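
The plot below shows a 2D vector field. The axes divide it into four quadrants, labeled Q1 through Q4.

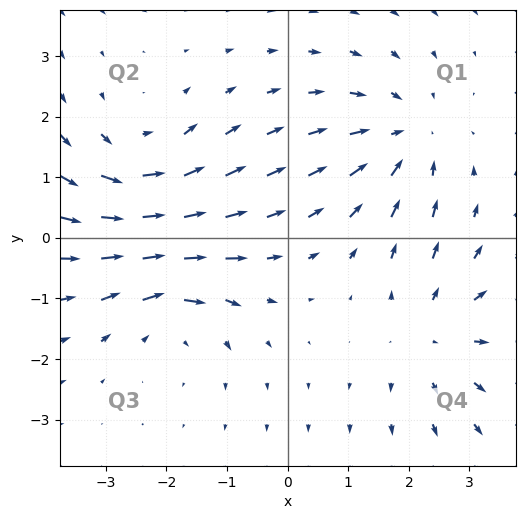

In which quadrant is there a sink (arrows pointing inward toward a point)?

The sink sits at approximately (1.9, 1.7), which lies in quadrant Q1. The divergence there is about -4, negative as expected for a sink.

Q1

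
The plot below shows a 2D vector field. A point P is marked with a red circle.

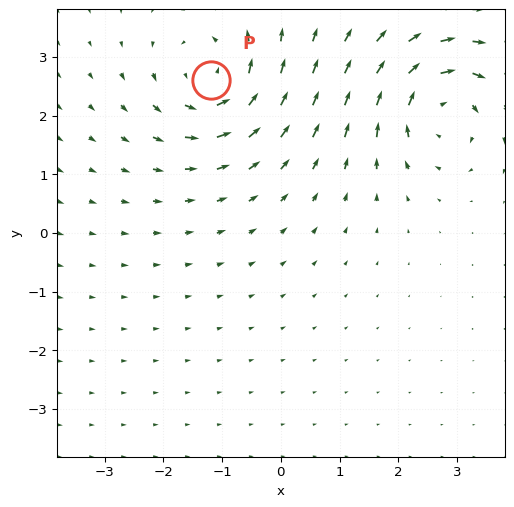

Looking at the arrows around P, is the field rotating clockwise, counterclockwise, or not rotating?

Near P at (-1.2, 2.6) the arrows circulate counterclockwise. The curl (z-component) there is about +3; positive curl means counterclockwise rotation.

counterclockwise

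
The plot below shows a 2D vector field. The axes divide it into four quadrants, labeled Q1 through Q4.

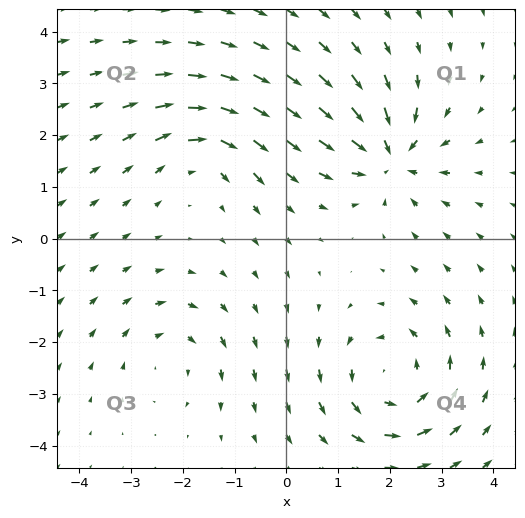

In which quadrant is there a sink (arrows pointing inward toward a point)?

The sink sits at approximately (2.0, 1.6), which lies in quadrant Q1. The divergence there is about -6, negative as expected for a sink.

Q1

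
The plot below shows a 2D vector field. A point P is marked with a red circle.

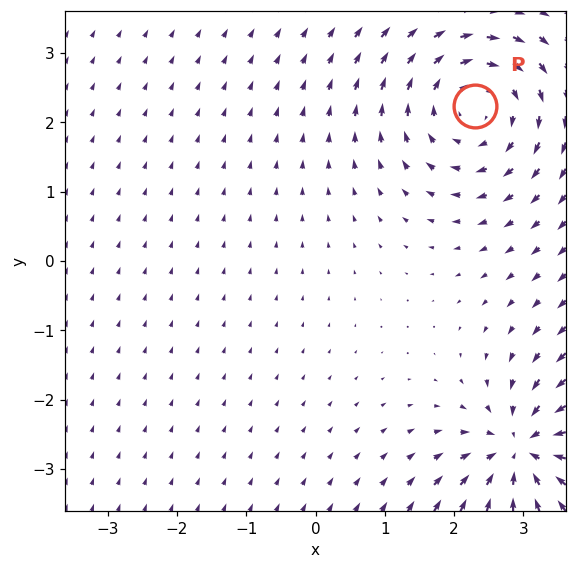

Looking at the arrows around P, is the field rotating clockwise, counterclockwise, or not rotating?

Near P at (2.3, 2.2) the arrows circulate clockwise. The curl (z-component) there is about -4; negative curl means clockwise rotation.

clockwise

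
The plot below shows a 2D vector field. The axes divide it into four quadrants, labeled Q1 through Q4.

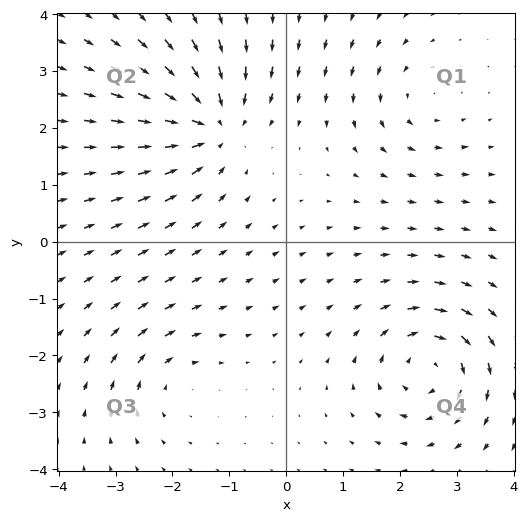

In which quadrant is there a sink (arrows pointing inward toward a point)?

Q2

The sink sits at approximately (-1.3, 2.0), which lies in quadrant Q2. The divergence there is about -6, negative as expected for a sink.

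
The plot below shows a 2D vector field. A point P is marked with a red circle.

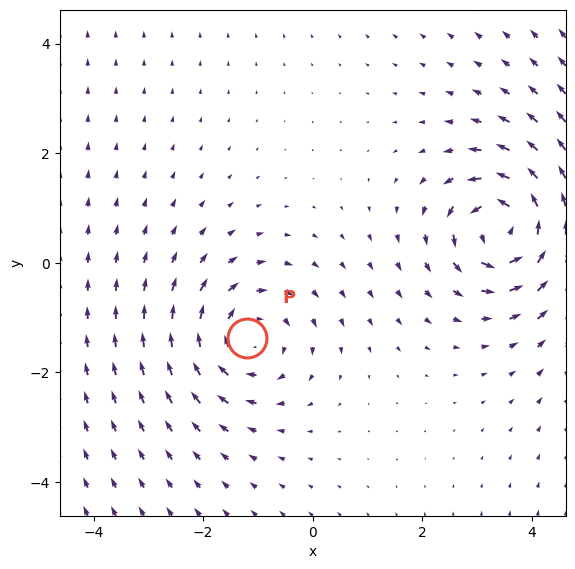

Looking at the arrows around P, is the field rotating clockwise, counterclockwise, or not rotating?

clockwise

Near P at (-1.2, -1.4) the arrows circulate clockwise. The curl (z-component) there is about -3; negative curl means clockwise rotation.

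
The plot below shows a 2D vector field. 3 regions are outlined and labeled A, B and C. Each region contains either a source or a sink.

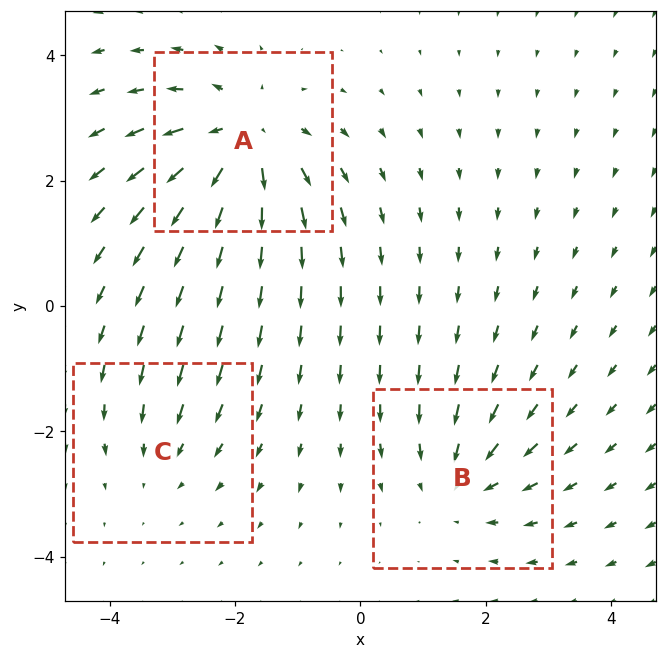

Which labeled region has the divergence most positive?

A

Divergence at each region's feature centre — A: about +5, B: about -3, C: about -2. Region A is most positive.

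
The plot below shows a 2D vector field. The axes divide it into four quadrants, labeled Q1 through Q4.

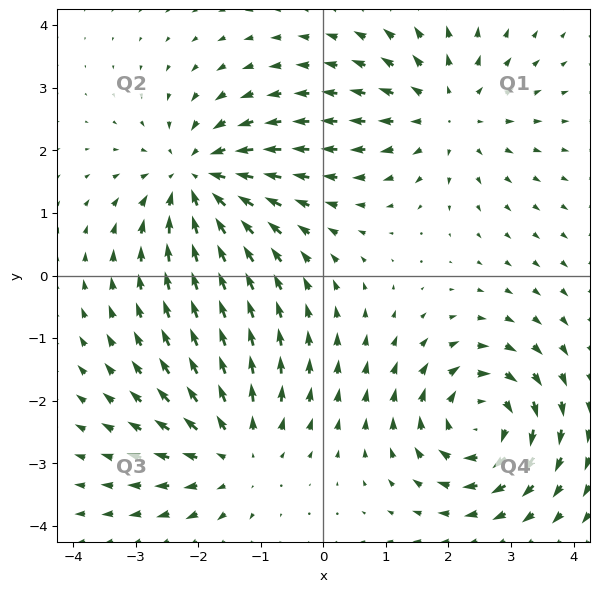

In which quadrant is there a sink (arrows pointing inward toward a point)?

Q2

The sink sits at approximately (-2.0, 1.5), which lies in quadrant Q2. The divergence there is about -5, negative as expected for a sink.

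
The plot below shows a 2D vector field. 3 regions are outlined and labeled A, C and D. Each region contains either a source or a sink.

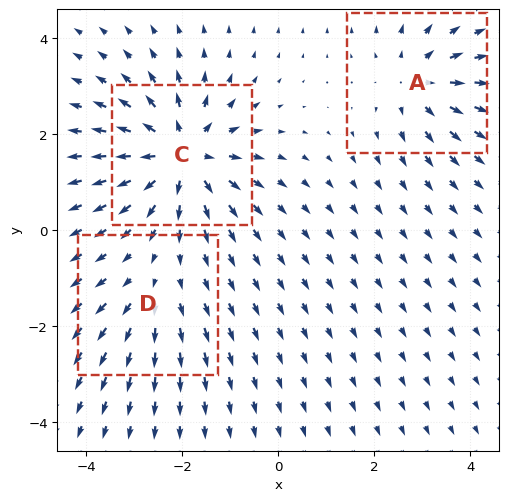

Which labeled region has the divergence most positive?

Divergence at each region's feature centre — A: about +4, C: about +6, D: about +2. Region C is most positive.

C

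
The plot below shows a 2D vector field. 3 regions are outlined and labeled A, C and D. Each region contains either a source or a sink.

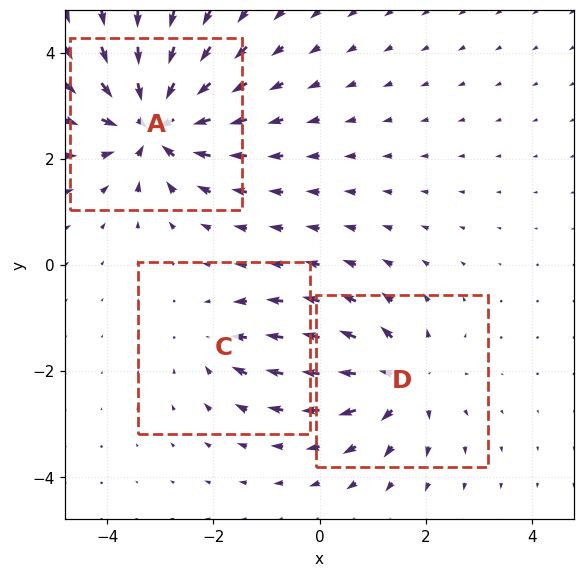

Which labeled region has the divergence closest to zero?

Divergence at each region's feature centre — A: about -6, C: about -2, D: about +4. Region C is closest to zero.

C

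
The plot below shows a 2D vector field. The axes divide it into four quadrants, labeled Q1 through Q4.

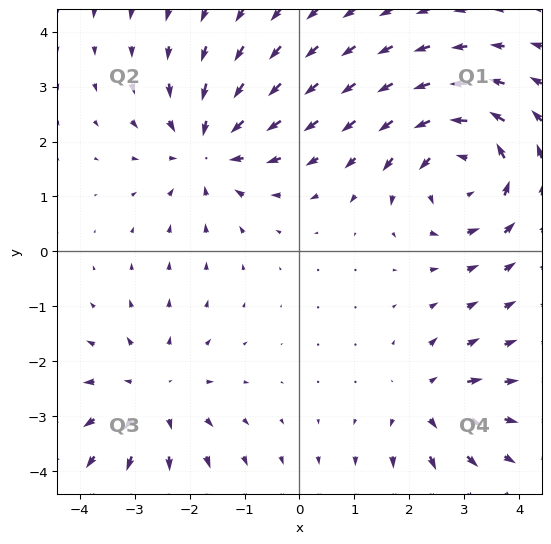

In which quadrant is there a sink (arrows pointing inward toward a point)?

The sink sits at approximately (-1.7, 1.9), which lies in quadrant Q2. The divergence there is about -4, negative as expected for a sink.

Q2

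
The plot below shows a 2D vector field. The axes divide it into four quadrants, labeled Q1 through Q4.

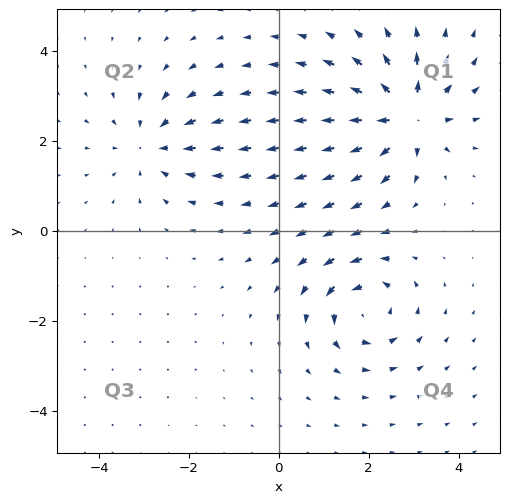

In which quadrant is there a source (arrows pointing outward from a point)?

The source sits at approximately (2.8, 2.5), which lies in quadrant Q1. The divergence there is about +5, positive as expected for a source.

Q1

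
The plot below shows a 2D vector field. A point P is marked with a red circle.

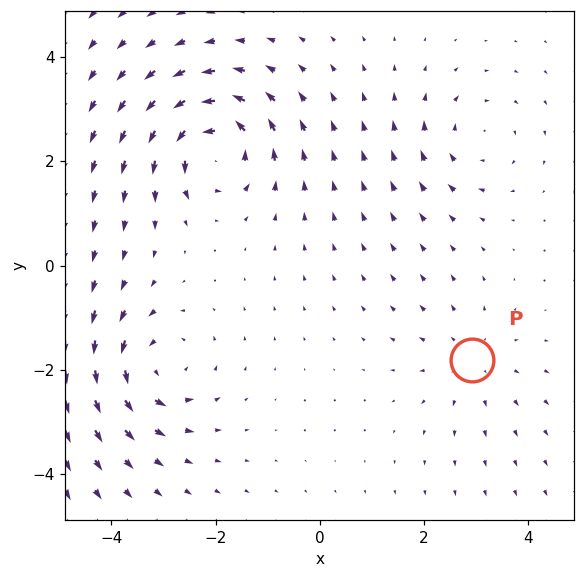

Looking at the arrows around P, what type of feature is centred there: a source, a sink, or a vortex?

At P (2.9, -1.8) the arrows spread outward. Divergence about +2, curl ≈0 — positive divergence with near-zero curl is a source.

source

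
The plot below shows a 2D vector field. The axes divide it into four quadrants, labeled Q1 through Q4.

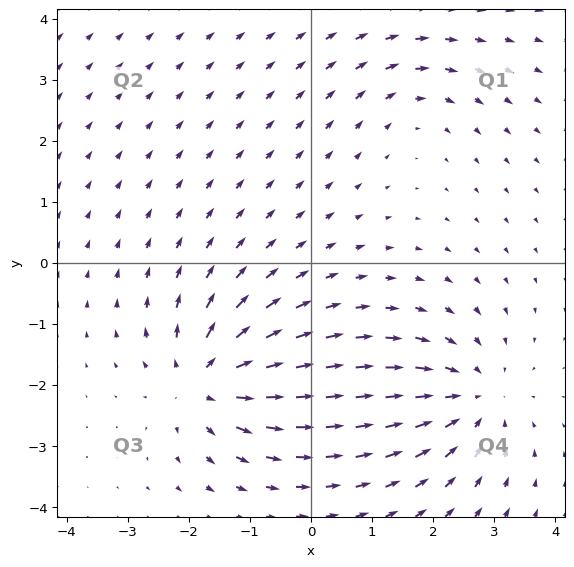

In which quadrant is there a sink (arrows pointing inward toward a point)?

The sink sits at approximately (2.6, -2.2), which lies in quadrant Q4. The divergence there is about -4, negative as expected for a sink.

Q4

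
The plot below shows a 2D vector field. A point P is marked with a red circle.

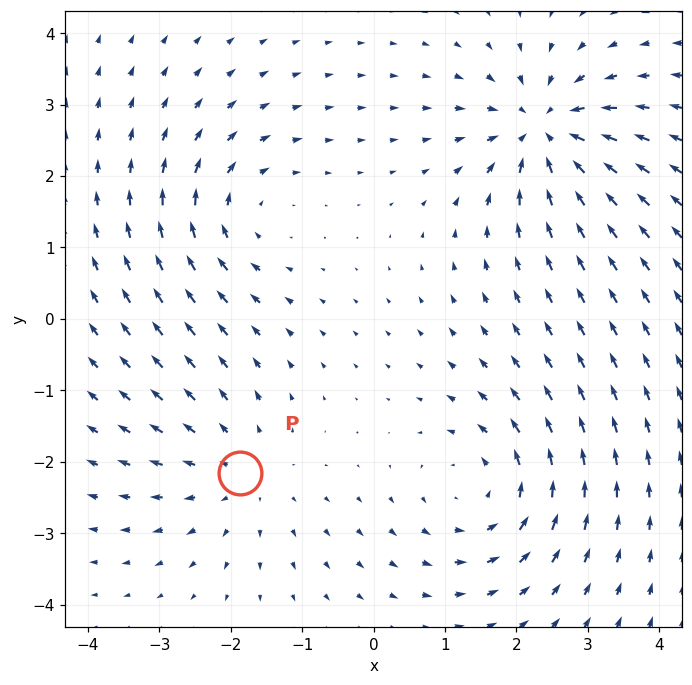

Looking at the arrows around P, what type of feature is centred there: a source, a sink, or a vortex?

source

At P (-1.9, -2.2) the arrows spread outward. Divergence about +3, curl ≈0 — positive divergence with near-zero curl is a source.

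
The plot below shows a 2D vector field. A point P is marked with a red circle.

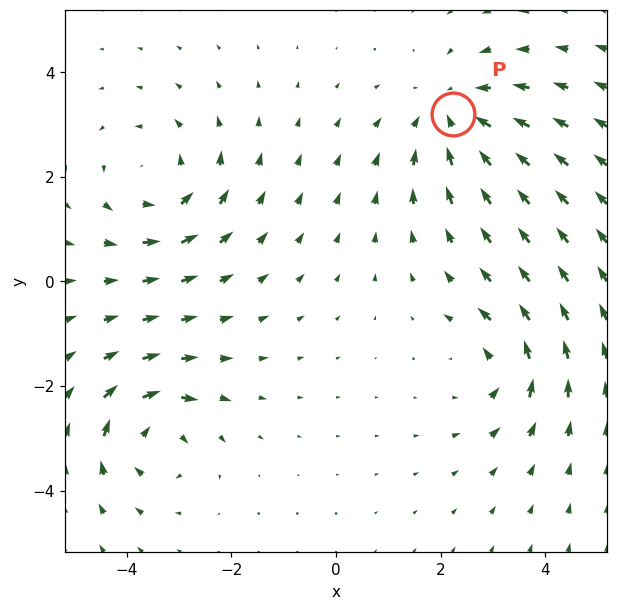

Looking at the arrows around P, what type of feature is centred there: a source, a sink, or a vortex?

sink

At P (2.2, 3.2) the arrows converge inward. Divergence about -4, curl ≈0 — negative divergence with near-zero curl is a sink.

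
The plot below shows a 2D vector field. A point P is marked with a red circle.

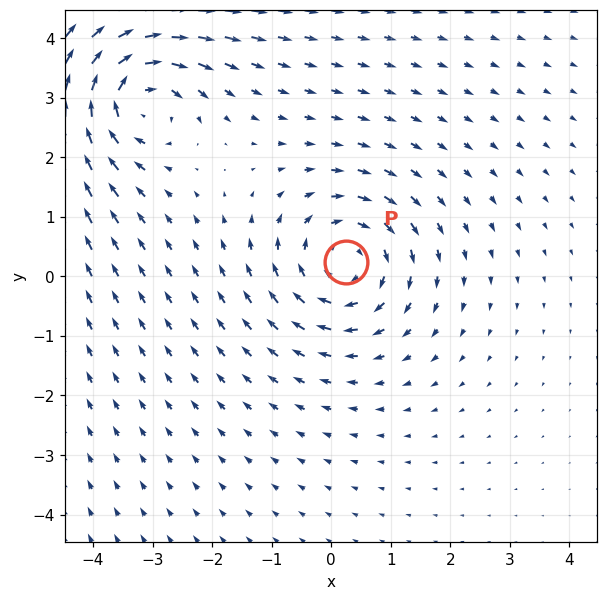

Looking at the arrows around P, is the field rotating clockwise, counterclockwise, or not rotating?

clockwise

Near P at (0.2, 0.2) the arrows circulate clockwise. The curl (z-component) there is about -4; negative curl means clockwise rotation.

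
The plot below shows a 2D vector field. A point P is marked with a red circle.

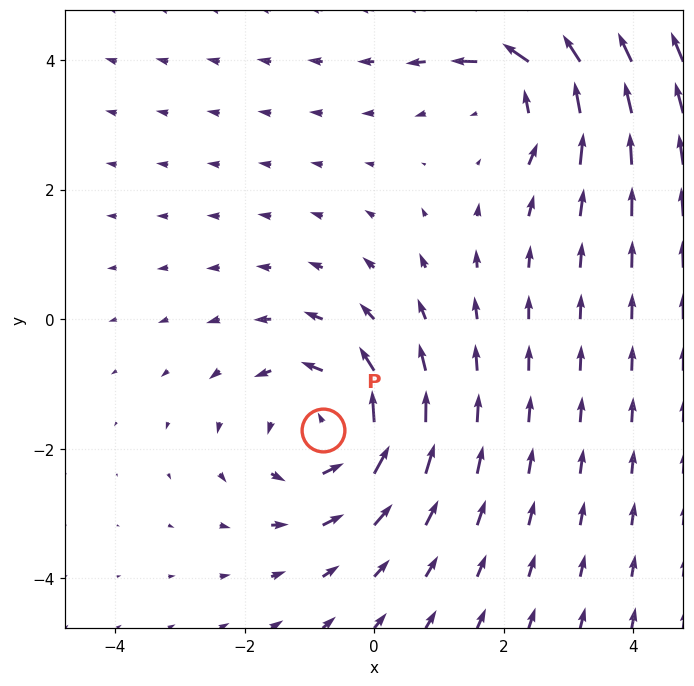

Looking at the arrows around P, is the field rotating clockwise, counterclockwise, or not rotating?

counterclockwise

Near P at (-0.8, -1.7) the arrows circulate counterclockwise. The curl (z-component) there is about +4; positive curl means counterclockwise rotation.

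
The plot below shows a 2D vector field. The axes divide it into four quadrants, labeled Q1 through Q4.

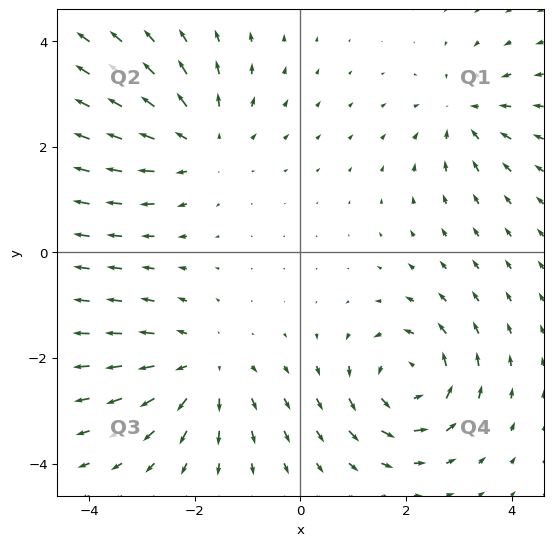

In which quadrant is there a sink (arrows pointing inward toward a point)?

Q1

The sink sits at approximately (3.1, 2.6), which lies in quadrant Q1. The divergence there is about -3, negative as expected for a sink.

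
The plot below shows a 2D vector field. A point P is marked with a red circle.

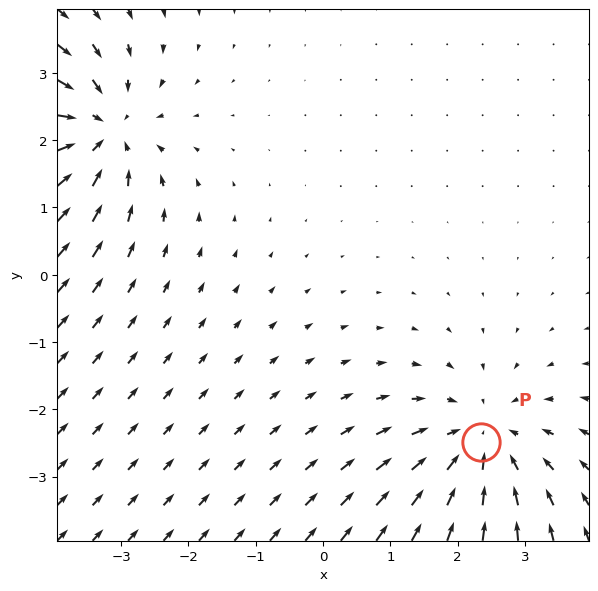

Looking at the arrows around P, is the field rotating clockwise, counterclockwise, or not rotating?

not rotating

Near P at (2.3, -2.5) the arrows show no circulation. The curl there is ≈0.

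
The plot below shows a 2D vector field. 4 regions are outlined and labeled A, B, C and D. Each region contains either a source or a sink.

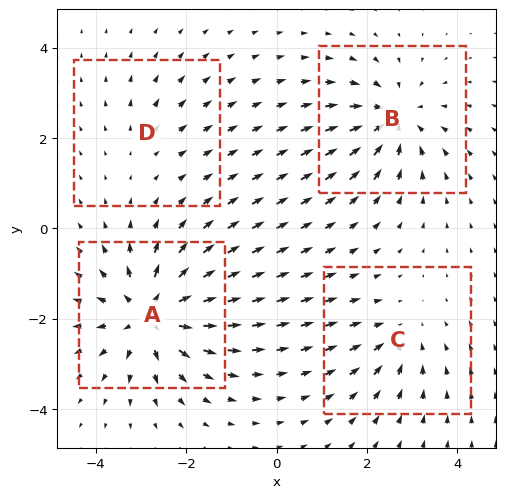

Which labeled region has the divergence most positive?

Divergence at each region's feature centre — A: about +7, B: about -5, C: about -3, D: about +2. Region A is most positive.

A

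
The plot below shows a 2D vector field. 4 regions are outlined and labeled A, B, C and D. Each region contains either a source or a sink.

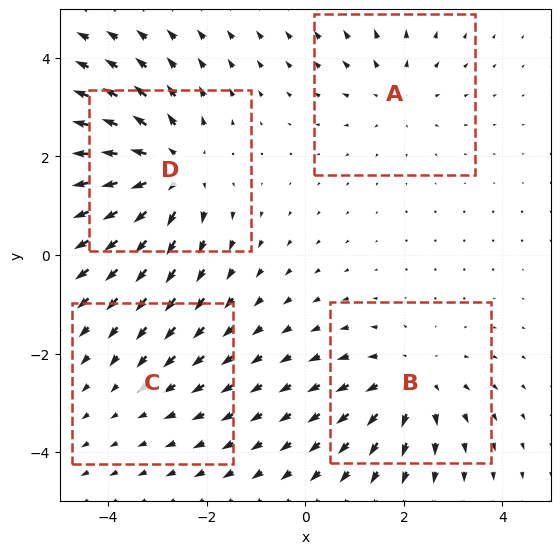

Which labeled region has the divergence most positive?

D

Divergence at each region's feature centre — A: about +3, B: about +4, C: about -2, D: about +6. Region D is most positive.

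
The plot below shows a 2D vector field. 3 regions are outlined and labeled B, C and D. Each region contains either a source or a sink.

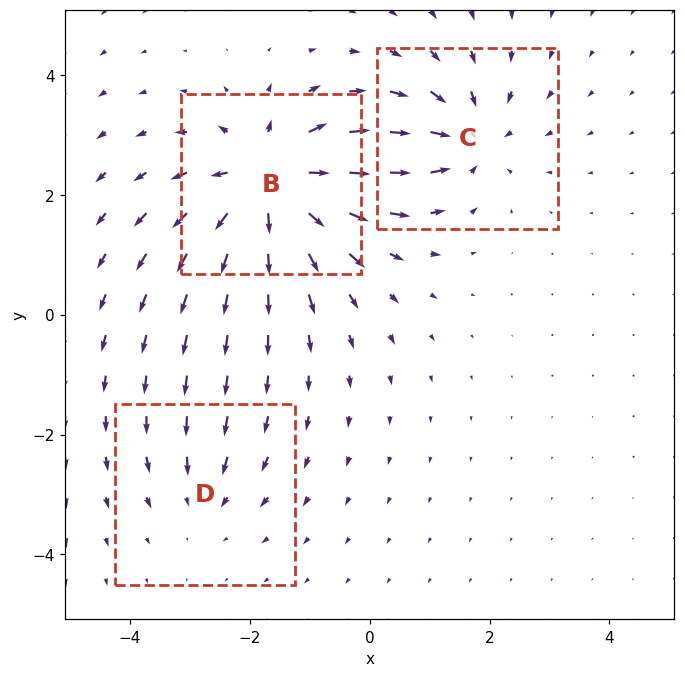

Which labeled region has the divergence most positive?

Divergence at each region's feature centre — B: about +6, C: about -4, D: about -2. Region B is most positive.

B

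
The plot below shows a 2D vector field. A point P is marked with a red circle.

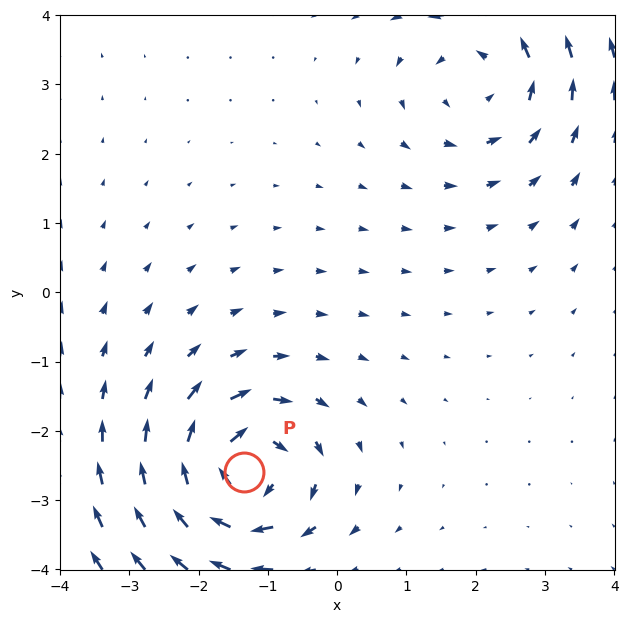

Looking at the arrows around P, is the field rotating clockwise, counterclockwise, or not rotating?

clockwise

Near P at (-1.4, -2.6) the arrows circulate clockwise. The curl (z-component) there is about -6; negative curl means clockwise rotation.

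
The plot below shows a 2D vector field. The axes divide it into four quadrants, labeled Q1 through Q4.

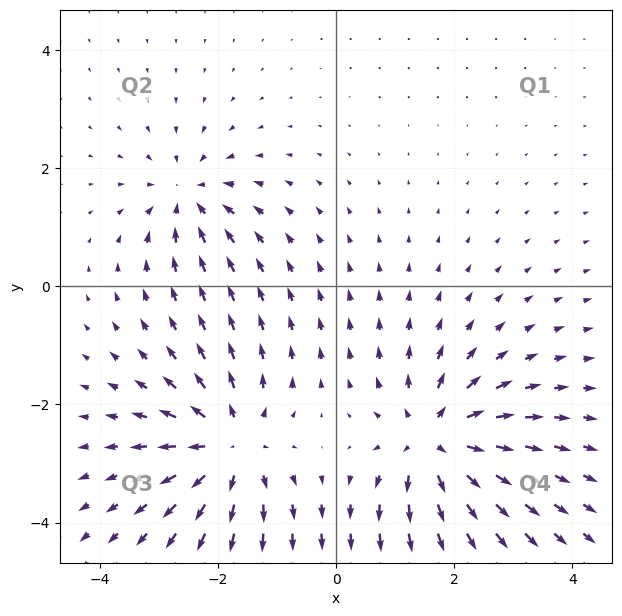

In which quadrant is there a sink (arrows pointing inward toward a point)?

Q2

The sink sits at approximately (-2.5, 1.5), which lies in quadrant Q2. The divergence there is about -4, negative as expected for a sink.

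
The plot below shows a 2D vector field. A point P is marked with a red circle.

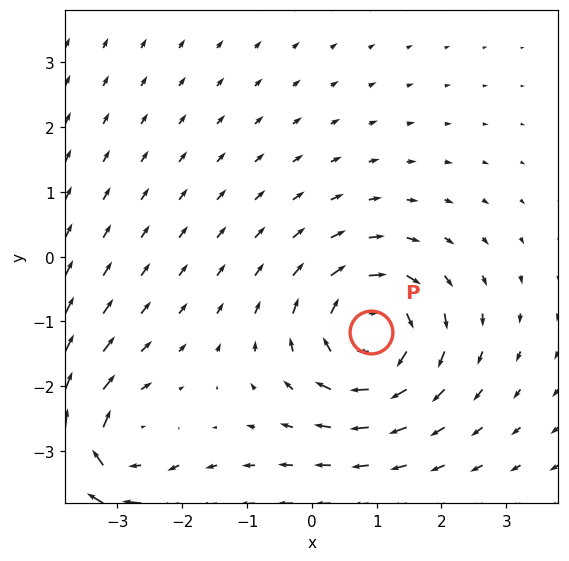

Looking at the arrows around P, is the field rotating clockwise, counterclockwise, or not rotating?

clockwise

Near P at (0.9, -1.2) the arrows circulate clockwise. The curl (z-component) there is about -4; negative curl means clockwise rotation.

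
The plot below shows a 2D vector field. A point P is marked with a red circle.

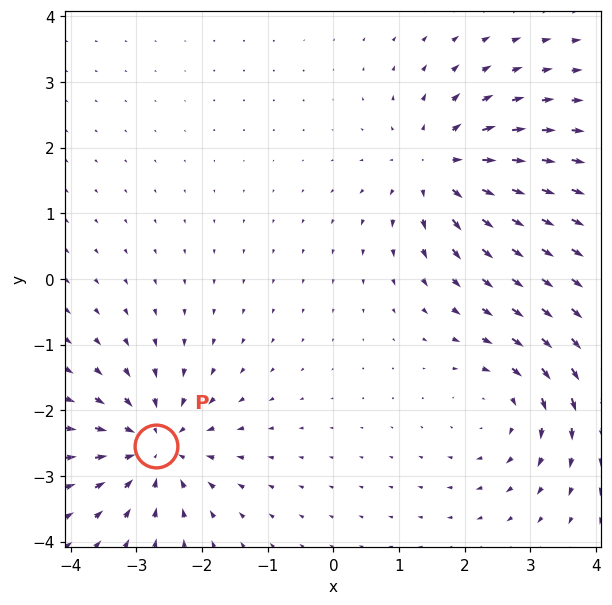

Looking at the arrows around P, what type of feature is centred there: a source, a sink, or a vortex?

At P (-2.7, -2.5) the arrows converge inward. Divergence about -6, curl ≈0 — negative divergence with near-zero curl is a sink.

sink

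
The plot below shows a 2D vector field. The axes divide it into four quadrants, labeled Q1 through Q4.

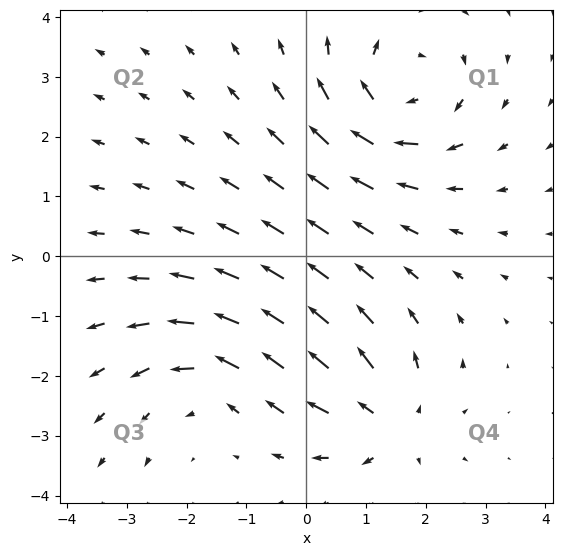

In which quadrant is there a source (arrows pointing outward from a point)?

The source sits at approximately (1.4, -2.8), which lies in quadrant Q4. The divergence there is about +4, positive as expected for a source.

Q4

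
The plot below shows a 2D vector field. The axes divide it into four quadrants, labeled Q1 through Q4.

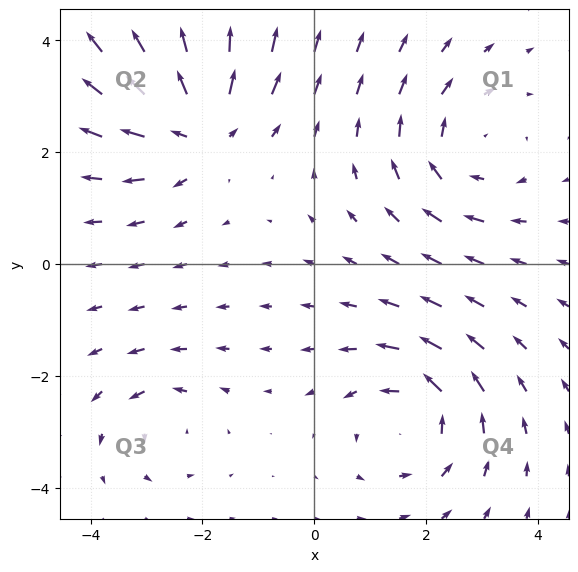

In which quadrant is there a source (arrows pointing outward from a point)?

The source sits at approximately (-2.1, 2.4), which lies in quadrant Q2. The divergence there is about +6, positive as expected for a source.

Q2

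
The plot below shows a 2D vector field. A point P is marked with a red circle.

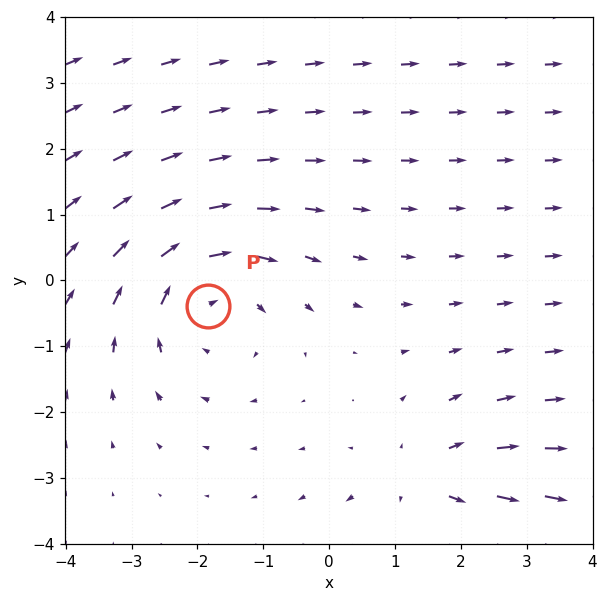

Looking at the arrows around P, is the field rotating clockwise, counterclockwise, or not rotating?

Near P at (-1.8, -0.4) the arrows circulate clockwise. The curl (z-component) there is about -3; negative curl means clockwise rotation.

clockwise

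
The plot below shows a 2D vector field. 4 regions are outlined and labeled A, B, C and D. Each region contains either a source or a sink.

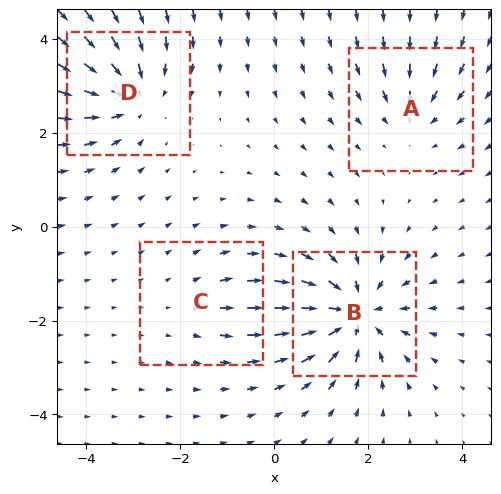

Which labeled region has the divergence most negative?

Divergence at each region's feature centre — A: about -3, B: about -7, C: about +2, D: about -5. Region B is most negative.

B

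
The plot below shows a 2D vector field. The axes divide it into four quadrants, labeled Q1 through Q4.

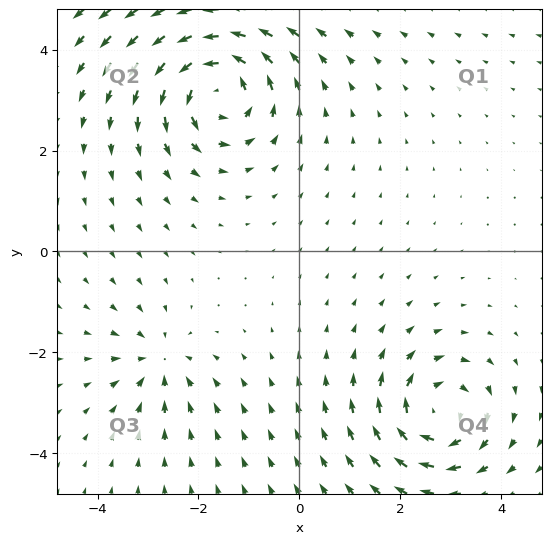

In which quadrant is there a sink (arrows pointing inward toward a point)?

Q3

The sink sits at approximately (-2.8, -2.2), which lies in quadrant Q3. The divergence there is about -3, negative as expected for a sink.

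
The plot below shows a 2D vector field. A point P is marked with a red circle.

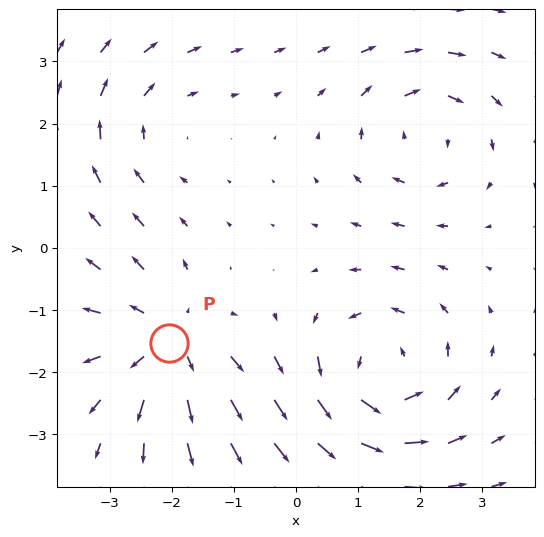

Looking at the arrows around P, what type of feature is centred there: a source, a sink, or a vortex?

At P (-2.0, -1.5) the arrows spread outward. Divergence about +4, curl ≈0 — positive divergence with near-zero curl is a source.

source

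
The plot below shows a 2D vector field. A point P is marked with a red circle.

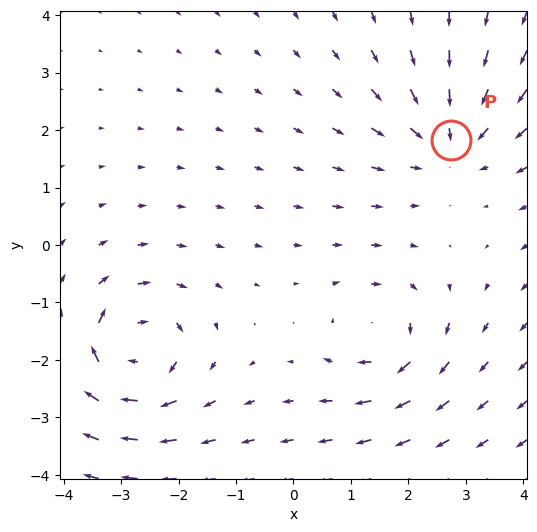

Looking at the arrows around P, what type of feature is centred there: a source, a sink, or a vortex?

sink

At P (2.7, 1.8) the arrows converge inward. Divergence about -3, curl ≈0 — negative divergence with near-zero curl is a sink.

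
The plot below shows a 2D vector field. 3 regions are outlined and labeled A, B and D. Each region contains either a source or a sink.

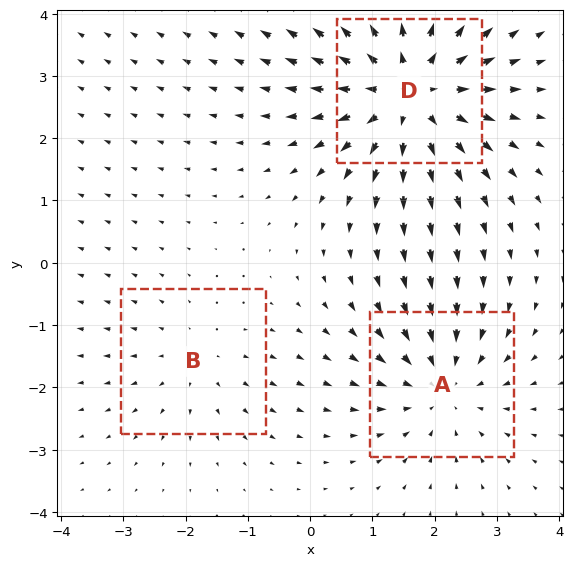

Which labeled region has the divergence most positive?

Divergence at each region's feature centre — A: about -3, B: about +2, D: about +4. Region D is most positive.

D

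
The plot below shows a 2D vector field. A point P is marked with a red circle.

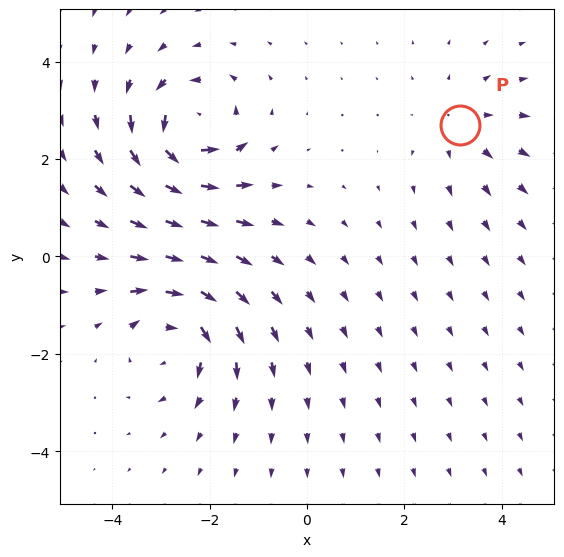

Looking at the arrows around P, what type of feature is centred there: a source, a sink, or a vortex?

At P (3.1, 2.7) the arrows spread outward. Divergence about +2, curl ≈0 — positive divergence with near-zero curl is a source.

source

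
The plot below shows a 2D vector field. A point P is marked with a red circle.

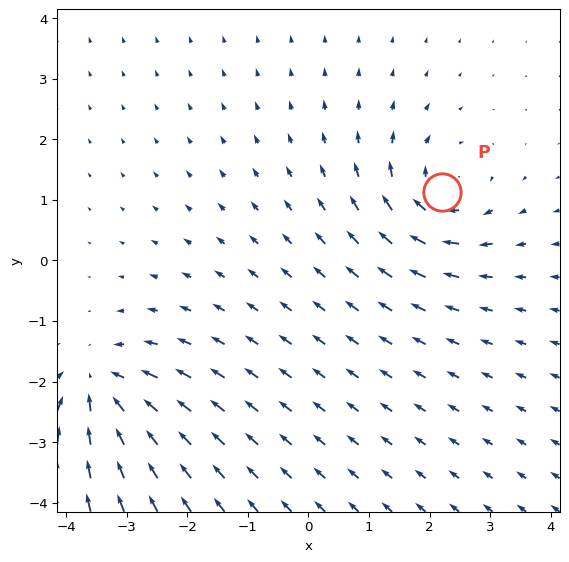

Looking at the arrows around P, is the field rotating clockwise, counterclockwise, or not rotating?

clockwise

Near P at (2.2, 1.1) the arrows circulate clockwise. The curl (z-component) there is about -4; negative curl means clockwise rotation.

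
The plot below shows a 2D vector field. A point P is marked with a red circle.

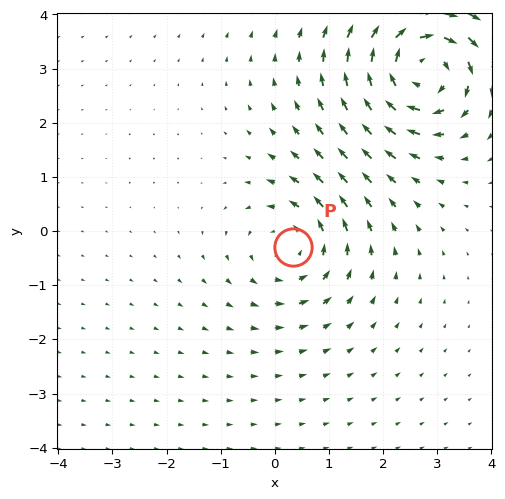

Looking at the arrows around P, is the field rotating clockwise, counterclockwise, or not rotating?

counterclockwise

Near P at (0.3, -0.3) the arrows circulate counterclockwise. The curl (z-component) there is about +3; positive curl means counterclockwise rotation.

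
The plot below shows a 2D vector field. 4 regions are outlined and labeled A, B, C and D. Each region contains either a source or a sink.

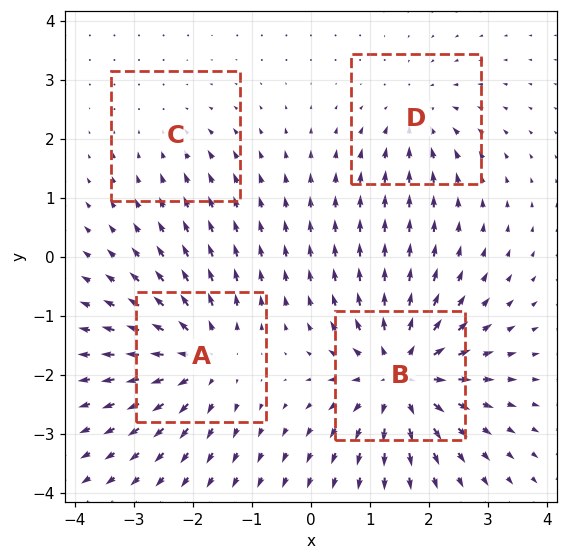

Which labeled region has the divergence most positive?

B

Divergence at each region's feature centre — A: about +6, B: about +8, C: about -2, D: about -4. Region B is most positive.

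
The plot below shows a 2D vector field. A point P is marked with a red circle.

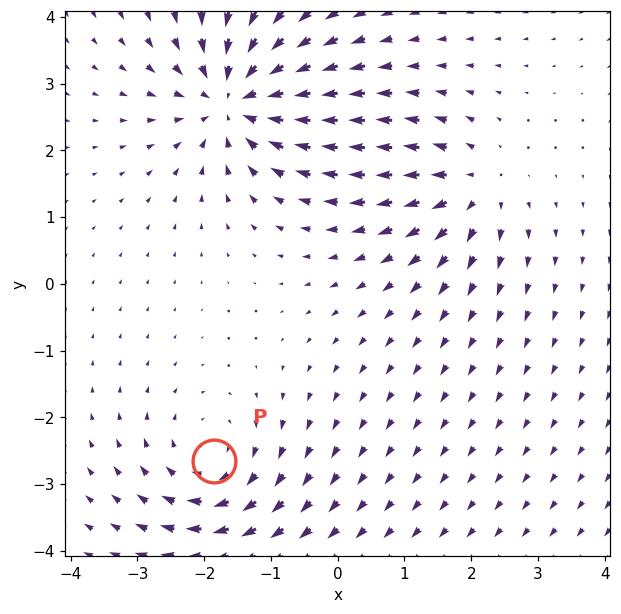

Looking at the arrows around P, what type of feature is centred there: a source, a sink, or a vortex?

vortex

At P (-1.9, -2.7) the arrows circulate clockwise. Divergence ≈0, curl about -3 — near-zero divergence with nonzero curl is a vortex.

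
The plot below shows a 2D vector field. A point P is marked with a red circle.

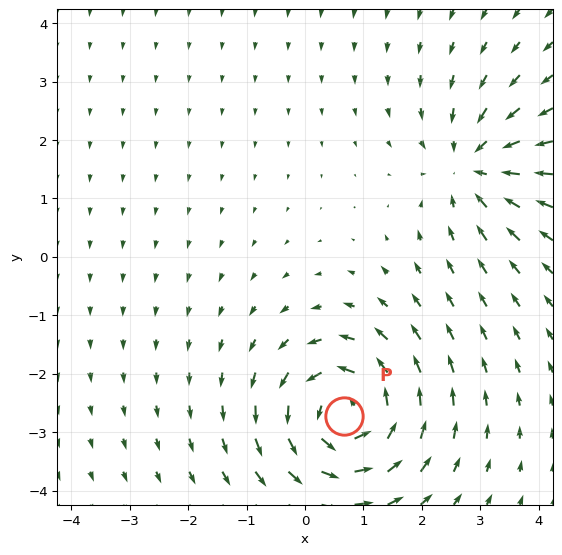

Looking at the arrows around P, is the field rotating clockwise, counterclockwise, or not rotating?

counterclockwise

Near P at (0.7, -2.7) the arrows circulate counterclockwise. The curl (z-component) there is about +6; positive curl means counterclockwise rotation.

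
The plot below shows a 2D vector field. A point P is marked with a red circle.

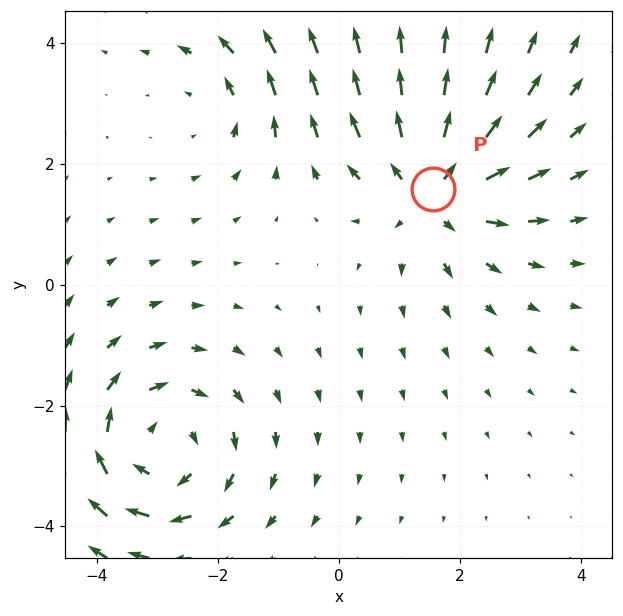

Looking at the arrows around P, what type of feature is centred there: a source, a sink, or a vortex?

At P (1.6, 1.6) the arrows spread outward. Divergence about +4, curl ≈0 — positive divergence with near-zero curl is a source.

source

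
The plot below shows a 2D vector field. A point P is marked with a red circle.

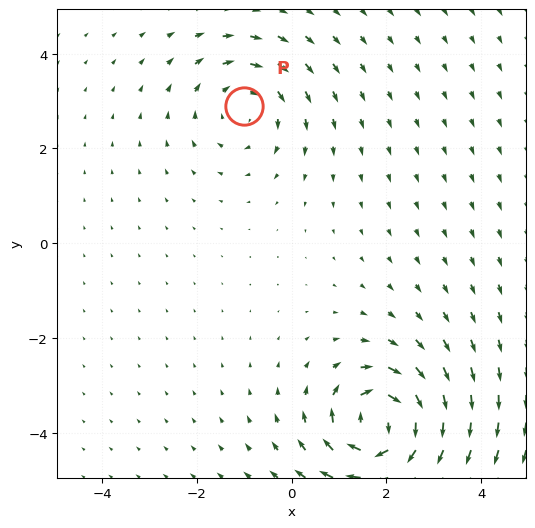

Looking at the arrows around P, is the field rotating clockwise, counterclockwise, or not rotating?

Near P at (-1.0, 2.9) the arrows circulate clockwise. The curl (z-component) there is about -3; negative curl means clockwise rotation.

clockwise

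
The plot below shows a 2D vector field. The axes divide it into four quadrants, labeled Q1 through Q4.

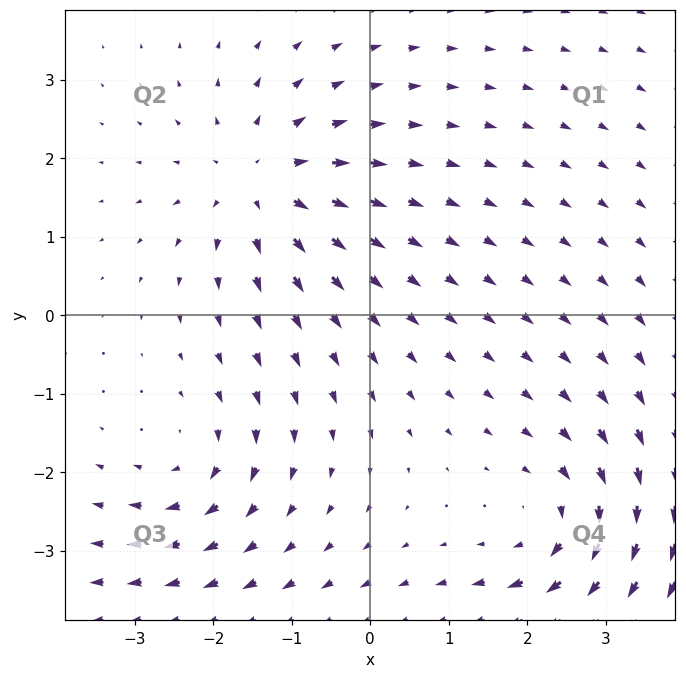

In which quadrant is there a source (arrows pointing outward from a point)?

The source sits at approximately (-1.4, 1.7), which lies in quadrant Q2. The divergence there is about +5, positive as expected for a source.

Q2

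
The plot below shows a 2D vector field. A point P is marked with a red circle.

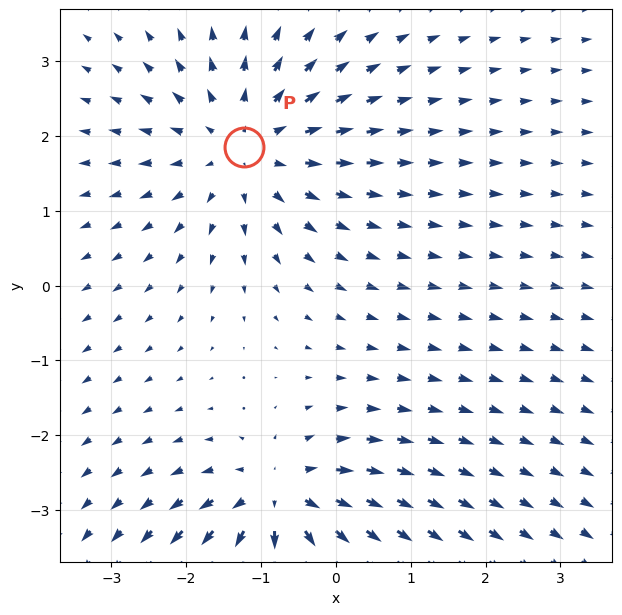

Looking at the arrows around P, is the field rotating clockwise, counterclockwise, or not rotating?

not rotating

Near P at (-1.2, 1.9) the arrows show no circulation. The curl there is ≈0.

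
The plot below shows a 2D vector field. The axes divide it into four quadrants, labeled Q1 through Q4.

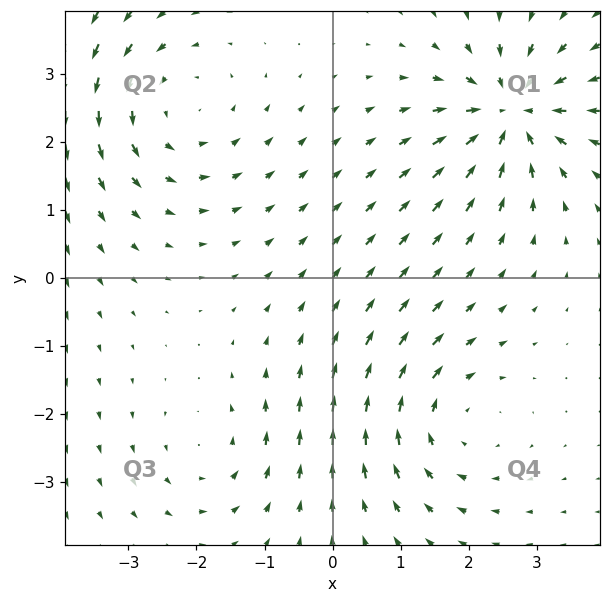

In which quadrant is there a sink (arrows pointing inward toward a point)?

The sink sits at approximately (2.6, 2.4), which lies in quadrant Q1. The divergence there is about -7, negative as expected for a sink.

Q1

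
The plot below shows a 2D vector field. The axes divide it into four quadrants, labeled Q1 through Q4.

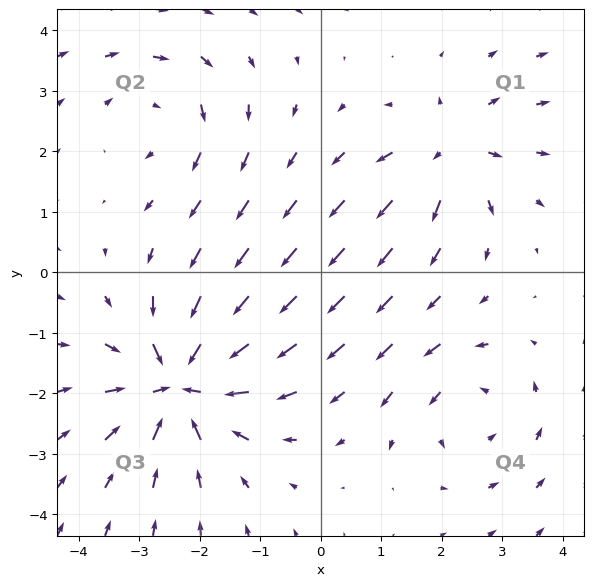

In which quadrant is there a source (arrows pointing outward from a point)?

Q1

The source sits at approximately (2.2, 2.0), which lies in quadrant Q1. The divergence there is about +4, positive as expected for a source.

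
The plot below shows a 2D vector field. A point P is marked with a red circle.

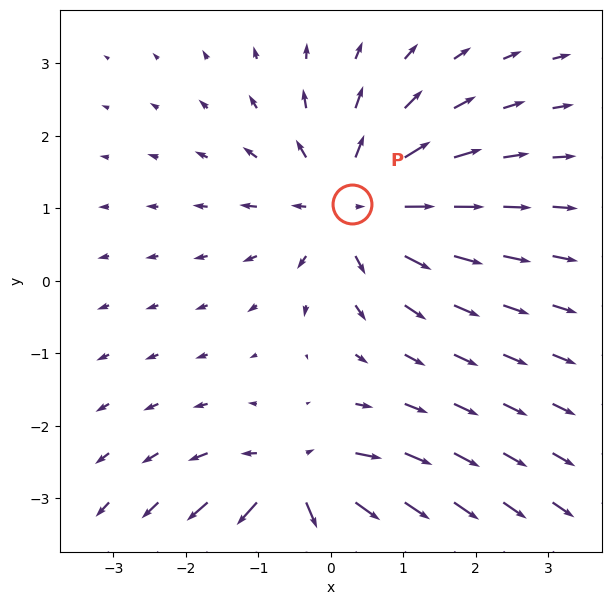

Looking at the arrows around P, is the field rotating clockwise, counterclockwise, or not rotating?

Near P at (0.3, 1.1) the arrows show no circulation. The curl there is ≈0.

not rotating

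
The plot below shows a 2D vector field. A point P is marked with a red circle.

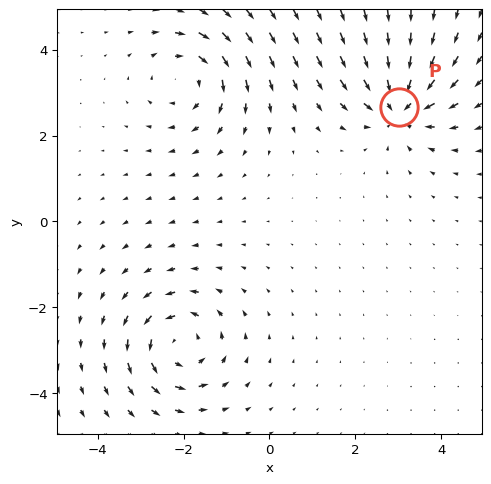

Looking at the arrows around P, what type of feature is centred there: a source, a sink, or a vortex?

At P (3.0, 2.7) the arrows converge inward. Divergence about -6, curl ≈0 — negative divergence with near-zero curl is a sink.

sink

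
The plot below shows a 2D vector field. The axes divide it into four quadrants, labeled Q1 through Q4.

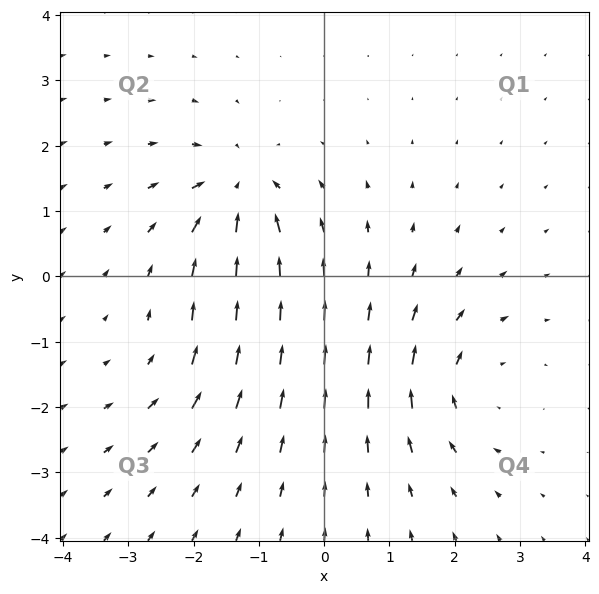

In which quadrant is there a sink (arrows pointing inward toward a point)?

Q2

The sink sits at approximately (-1.3, 1.3), which lies in quadrant Q2. The divergence there is about -6, negative as expected for a sink.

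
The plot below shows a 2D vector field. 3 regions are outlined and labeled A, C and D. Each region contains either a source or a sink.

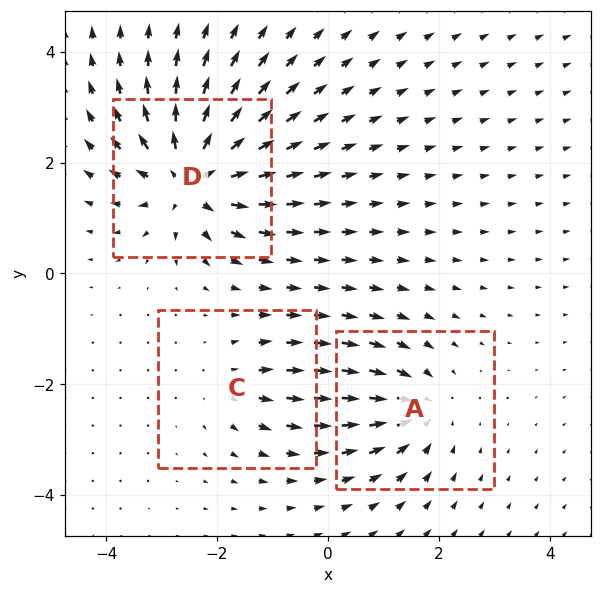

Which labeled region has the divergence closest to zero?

Divergence at each region's feature centre — A: about -4, C: about +2, D: about +7. Region C is closest to zero.

C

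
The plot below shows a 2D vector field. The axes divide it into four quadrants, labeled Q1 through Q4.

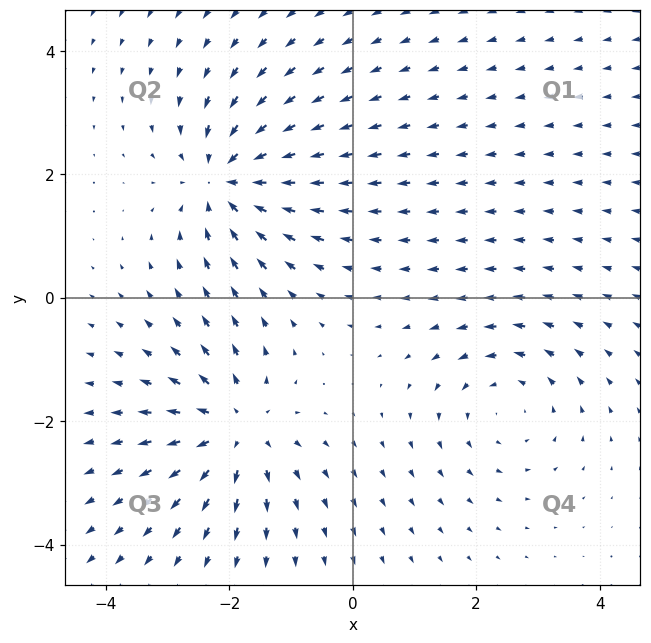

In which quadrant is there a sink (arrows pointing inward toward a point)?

The sink sits at approximately (-2.0, 1.9), which lies in quadrant Q2. The divergence there is about -6, negative as expected for a sink.

Q2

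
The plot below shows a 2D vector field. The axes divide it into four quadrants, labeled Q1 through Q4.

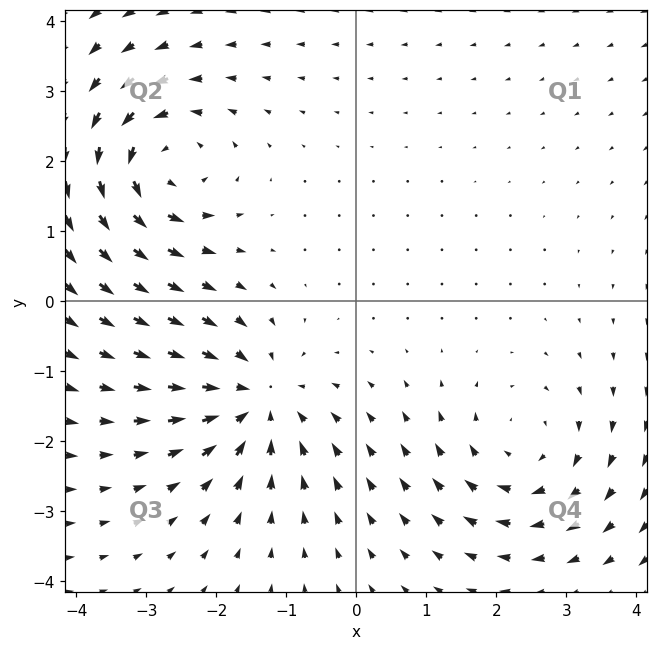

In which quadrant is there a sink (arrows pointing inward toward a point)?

Q3

The sink sits at approximately (-1.4, -1.4), which lies in quadrant Q3. The divergence there is about -5, negative as expected for a sink.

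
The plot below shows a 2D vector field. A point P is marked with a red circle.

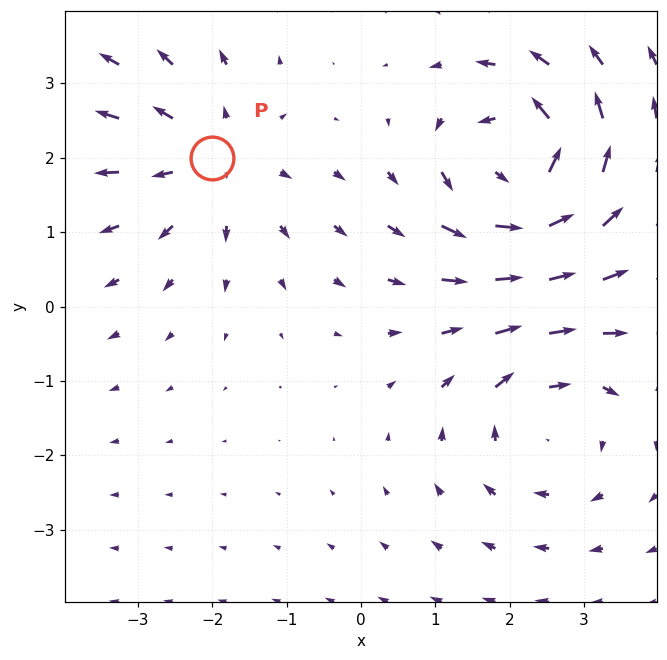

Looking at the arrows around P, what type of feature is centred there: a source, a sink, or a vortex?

At P (-2.0, 2.0) the arrows spread outward. Divergence about +3, curl ≈0 — positive divergence with near-zero curl is a source.

source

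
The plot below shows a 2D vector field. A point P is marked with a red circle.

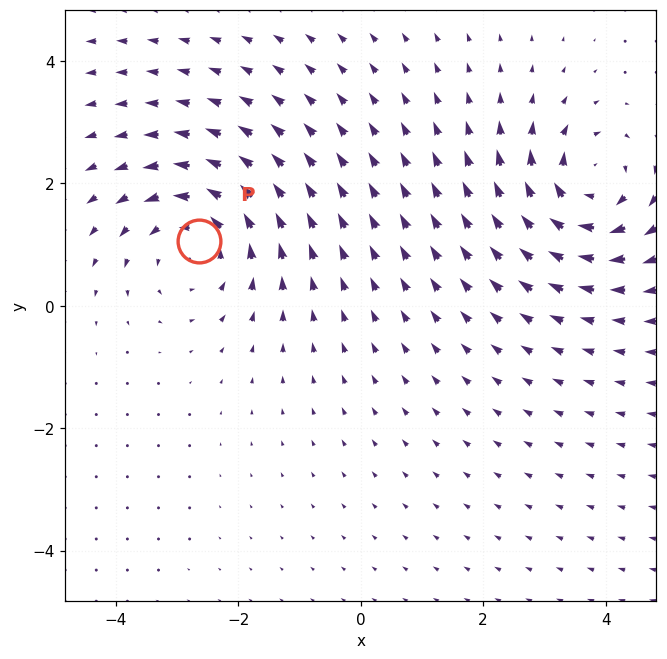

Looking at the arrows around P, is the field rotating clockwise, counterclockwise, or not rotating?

Near P at (-2.6, 1.1) the arrows circulate counterclockwise. The curl (z-component) there is about +4; positive curl means counterclockwise rotation.

counterclockwise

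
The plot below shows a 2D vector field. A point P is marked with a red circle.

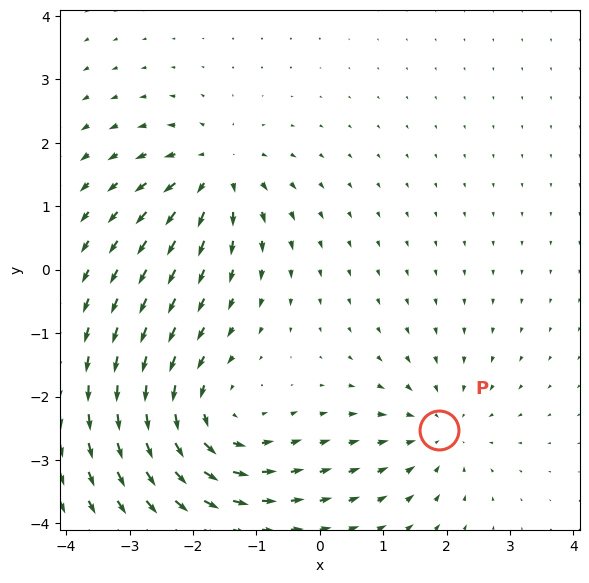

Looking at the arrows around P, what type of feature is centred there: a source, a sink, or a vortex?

At P (1.9, -2.5) the arrows converge inward. Divergence about -3, curl ≈0 — negative divergence with near-zero curl is a sink.

sink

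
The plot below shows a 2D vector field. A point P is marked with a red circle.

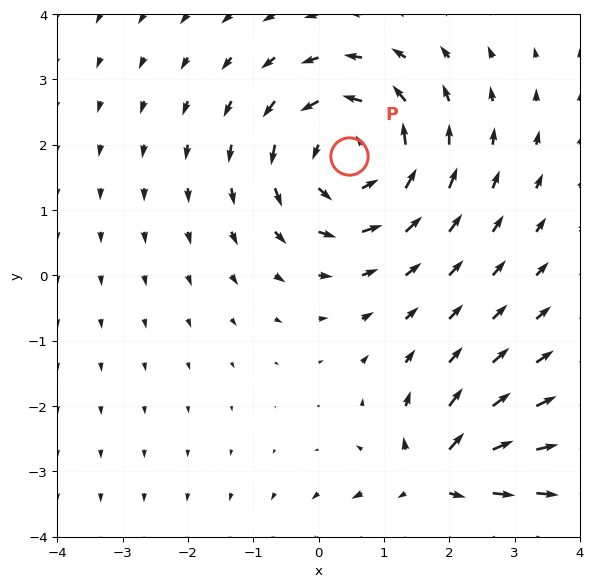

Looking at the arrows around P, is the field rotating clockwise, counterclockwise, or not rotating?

counterclockwise

Near P at (0.5, 1.8) the arrows circulate counterclockwise. The curl (z-component) there is about +3; positive curl means counterclockwise rotation.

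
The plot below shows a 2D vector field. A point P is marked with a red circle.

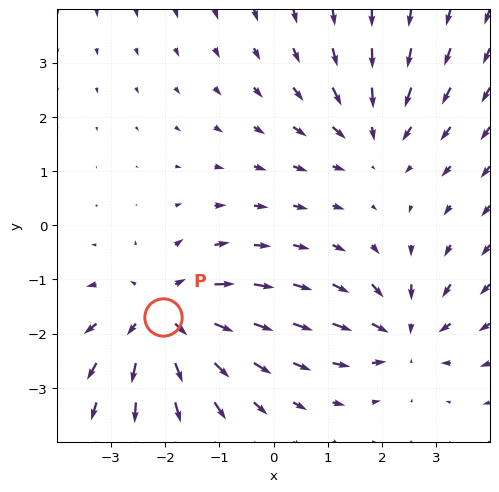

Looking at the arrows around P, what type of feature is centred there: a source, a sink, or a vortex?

source

At P (-2.0, -1.7) the arrows spread outward. Divergence about +4, curl ≈0 — positive divergence with near-zero curl is a source.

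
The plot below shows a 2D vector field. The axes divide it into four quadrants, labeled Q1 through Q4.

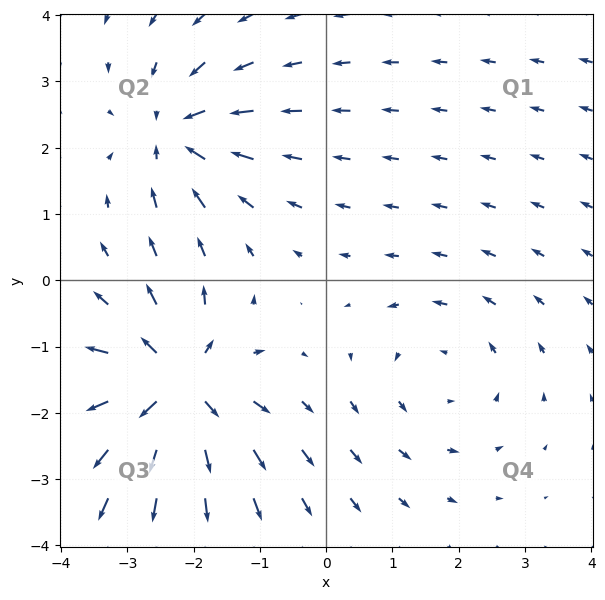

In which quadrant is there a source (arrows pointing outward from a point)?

The source sits at approximately (-2.3, -1.6), which lies in quadrant Q3. The divergence there is about +6, positive as expected for a source.

Q3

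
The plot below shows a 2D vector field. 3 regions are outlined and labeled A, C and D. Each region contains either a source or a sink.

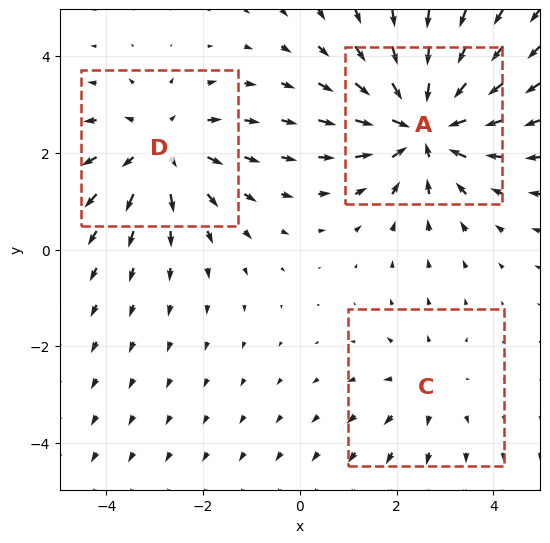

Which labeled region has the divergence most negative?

A

Divergence at each region's feature centre — A: about -4, C: about +2, D: about +3. Region A is most negative.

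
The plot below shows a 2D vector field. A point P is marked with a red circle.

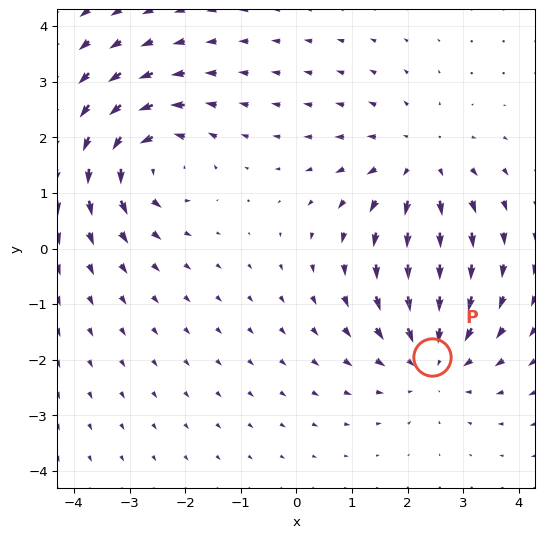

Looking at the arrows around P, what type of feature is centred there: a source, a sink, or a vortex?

sink

At P (2.4, -1.9) the arrows converge inward. Divergence about -4, curl ≈0 — negative divergence with near-zero curl is a sink.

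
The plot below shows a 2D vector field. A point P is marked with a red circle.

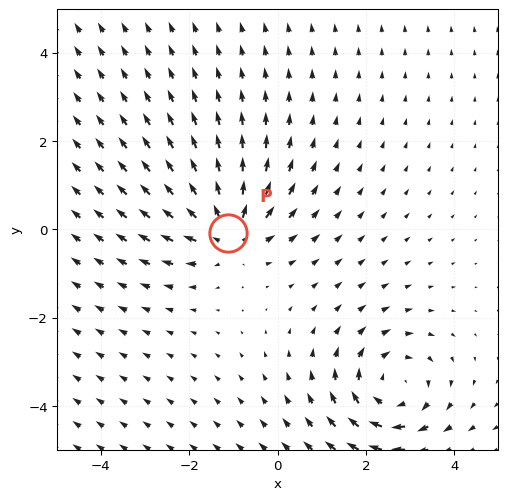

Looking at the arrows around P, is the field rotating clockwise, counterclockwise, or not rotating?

Near P at (-1.1, -0.1) the arrows show no circulation. The curl there is ≈0.

not rotating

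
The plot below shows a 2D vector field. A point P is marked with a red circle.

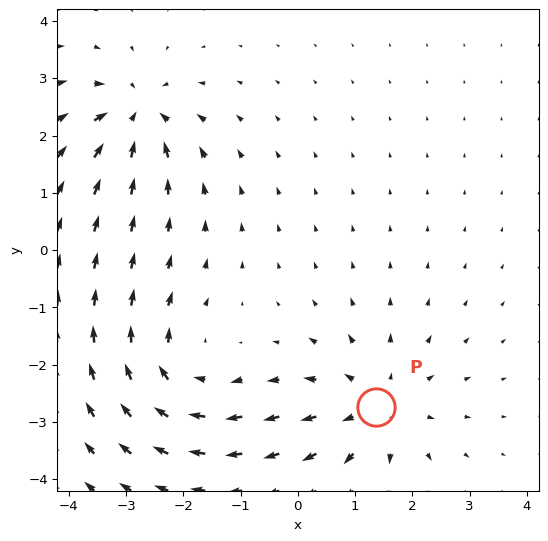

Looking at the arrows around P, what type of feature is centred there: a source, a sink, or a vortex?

At P (1.4, -2.7) the arrows spread outward. Divergence about +4, curl ≈0 — positive divergence with near-zero curl is a source.

source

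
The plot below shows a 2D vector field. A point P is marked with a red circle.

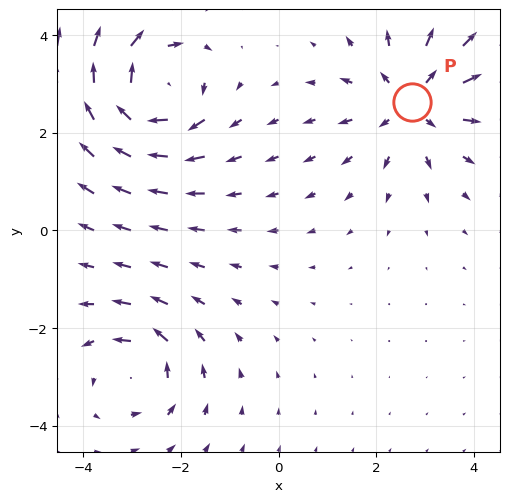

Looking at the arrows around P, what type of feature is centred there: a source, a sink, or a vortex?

source

At P (2.7, 2.6) the arrows spread outward. Divergence about +5, curl ≈0 — positive divergence with near-zero curl is a source.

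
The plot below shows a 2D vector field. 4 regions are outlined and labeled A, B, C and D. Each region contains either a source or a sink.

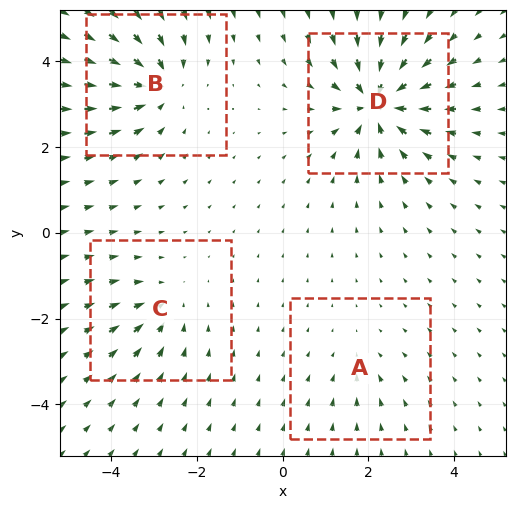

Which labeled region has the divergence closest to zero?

A

Divergence at each region's feature centre — A: about -2, B: about -6, C: about -4, D: about -8. Region A is closest to zero.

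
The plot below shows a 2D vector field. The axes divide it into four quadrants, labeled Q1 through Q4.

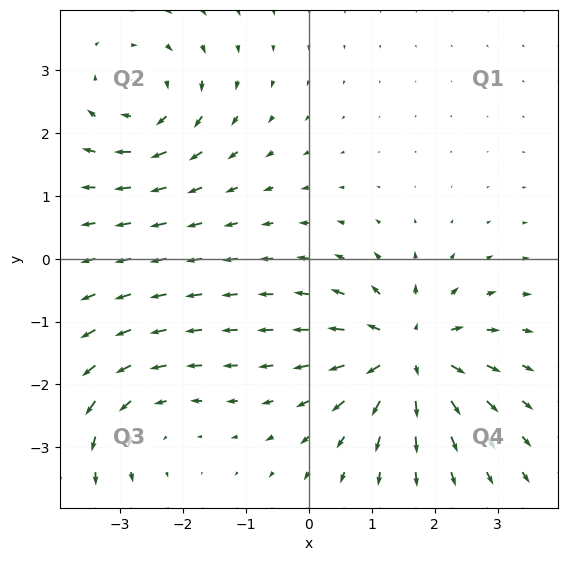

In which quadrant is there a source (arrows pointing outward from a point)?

Q4

The source sits at approximately (1.6, -1.5), which lies in quadrant Q4. The divergence there is about +5, positive as expected for a source.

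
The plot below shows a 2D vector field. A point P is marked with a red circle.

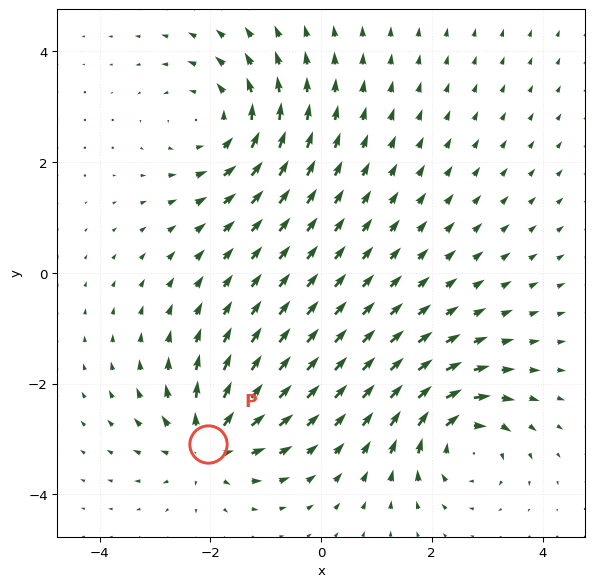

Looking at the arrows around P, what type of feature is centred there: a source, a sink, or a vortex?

At P (-2.1, -3.1) the arrows spread outward. Divergence about +6, curl ≈0 — positive divergence with near-zero curl is a source.

source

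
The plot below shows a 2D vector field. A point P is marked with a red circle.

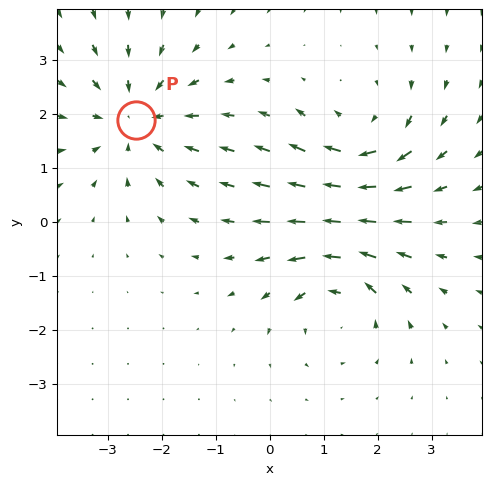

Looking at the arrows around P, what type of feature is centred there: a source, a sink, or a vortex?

sink

At P (-2.5, 1.9) the arrows converge inward. Divergence about -4, curl ≈0 — negative divergence with near-zero curl is a sink.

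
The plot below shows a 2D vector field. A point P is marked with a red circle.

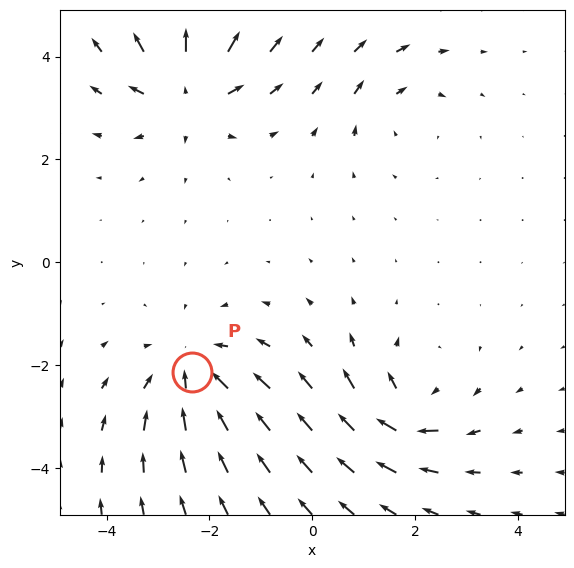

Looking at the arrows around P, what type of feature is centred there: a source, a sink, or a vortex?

At P (-2.3, -2.1) the arrows converge inward. Divergence about -4, curl ≈0 — negative divergence with near-zero curl is a sink.

sink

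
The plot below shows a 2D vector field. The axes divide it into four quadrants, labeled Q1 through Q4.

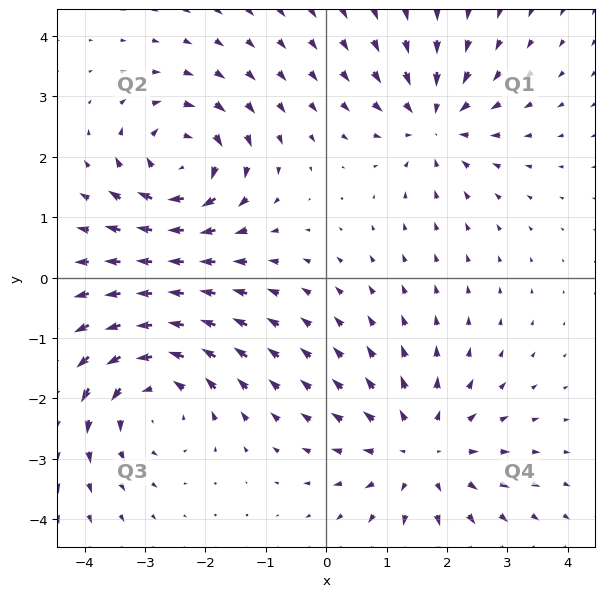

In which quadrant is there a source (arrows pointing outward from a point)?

The source sits at approximately (1.6, -2.9), which lies in quadrant Q4. The divergence there is about +4, positive as expected for a source.

Q4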